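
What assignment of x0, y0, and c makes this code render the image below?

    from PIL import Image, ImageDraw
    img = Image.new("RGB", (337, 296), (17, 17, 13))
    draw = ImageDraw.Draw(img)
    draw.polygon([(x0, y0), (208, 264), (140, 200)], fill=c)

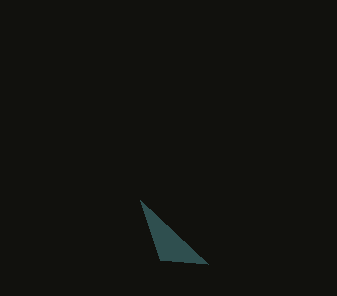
x0 = 160, y0 = 260, c = 'darkslategray'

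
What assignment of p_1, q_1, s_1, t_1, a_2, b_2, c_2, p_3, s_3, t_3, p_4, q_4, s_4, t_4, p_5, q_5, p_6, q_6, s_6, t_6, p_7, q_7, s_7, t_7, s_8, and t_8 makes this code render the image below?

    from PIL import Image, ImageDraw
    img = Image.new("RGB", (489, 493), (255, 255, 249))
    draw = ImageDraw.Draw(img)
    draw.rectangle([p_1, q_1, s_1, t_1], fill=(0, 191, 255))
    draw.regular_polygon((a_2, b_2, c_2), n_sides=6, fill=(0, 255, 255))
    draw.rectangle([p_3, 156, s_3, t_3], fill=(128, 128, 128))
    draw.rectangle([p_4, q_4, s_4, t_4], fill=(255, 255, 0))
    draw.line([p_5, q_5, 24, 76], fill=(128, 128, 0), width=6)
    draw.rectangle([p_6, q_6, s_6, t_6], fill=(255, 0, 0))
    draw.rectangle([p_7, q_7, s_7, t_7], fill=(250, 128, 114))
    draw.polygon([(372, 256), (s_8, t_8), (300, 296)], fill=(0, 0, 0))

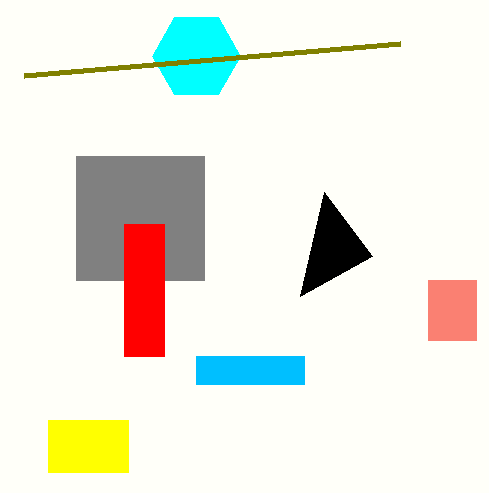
p_1 = 196; q_1 = 356; s_1 = 304; t_1 = 384; a_2 = 196; b_2 = 56; c_2 = 44; p_3 = 76; s_3 = 204; t_3 = 280; p_4 = 48; q_4 = 420; s_4 = 128; t_4 = 472; p_5 = 400; q_5 = 44; p_6 = 124; q_6 = 224; s_6 = 164; t_6 = 356; p_7 = 428; q_7 = 280; s_7 = 476; t_7 = 340; s_8 = 324; t_8 = 192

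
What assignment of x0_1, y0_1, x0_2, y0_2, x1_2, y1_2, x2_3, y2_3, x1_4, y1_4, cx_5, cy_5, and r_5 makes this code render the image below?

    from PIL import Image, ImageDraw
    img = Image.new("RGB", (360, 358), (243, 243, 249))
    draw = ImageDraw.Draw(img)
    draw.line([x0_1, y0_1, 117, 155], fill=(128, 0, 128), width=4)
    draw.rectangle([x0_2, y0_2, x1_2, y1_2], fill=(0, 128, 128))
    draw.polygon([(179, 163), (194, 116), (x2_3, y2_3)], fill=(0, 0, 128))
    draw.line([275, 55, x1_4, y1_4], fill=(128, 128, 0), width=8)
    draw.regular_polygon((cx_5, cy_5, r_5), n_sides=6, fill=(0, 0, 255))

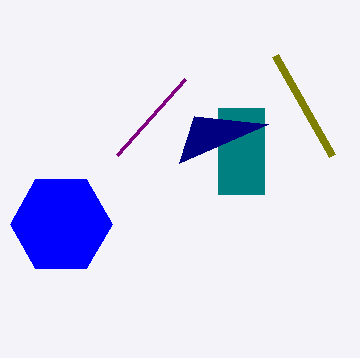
x0_1 = 185
y0_1 = 79
x0_2 = 218
y0_2 = 108
x1_2 = 264
y1_2 = 194
x2_3 = 268
y2_3 = 124
x1_4 = 332
y1_4 = 155
cx_5 = 61
cy_5 = 224
r_5 = 51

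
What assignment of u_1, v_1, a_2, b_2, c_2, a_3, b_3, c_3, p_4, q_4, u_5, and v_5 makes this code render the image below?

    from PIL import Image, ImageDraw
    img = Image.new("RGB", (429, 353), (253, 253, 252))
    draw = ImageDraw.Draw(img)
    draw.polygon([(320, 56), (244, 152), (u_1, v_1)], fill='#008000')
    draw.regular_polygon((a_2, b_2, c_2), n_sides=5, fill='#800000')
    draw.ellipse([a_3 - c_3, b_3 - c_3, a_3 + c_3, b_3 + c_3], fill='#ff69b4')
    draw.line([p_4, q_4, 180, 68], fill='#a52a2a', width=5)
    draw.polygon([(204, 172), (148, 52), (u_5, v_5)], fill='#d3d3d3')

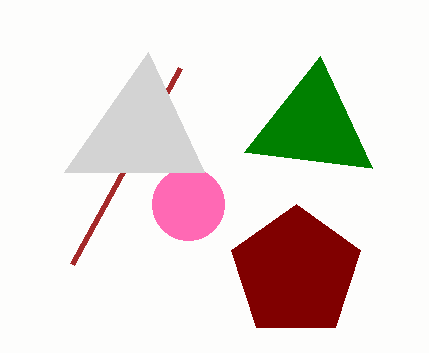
u_1 = 372, v_1 = 168, a_2 = 296, b_2 = 272, c_2 = 68, a_3 = 188, b_3 = 204, c_3 = 36, p_4 = 72, q_4 = 264, u_5 = 64, v_5 = 172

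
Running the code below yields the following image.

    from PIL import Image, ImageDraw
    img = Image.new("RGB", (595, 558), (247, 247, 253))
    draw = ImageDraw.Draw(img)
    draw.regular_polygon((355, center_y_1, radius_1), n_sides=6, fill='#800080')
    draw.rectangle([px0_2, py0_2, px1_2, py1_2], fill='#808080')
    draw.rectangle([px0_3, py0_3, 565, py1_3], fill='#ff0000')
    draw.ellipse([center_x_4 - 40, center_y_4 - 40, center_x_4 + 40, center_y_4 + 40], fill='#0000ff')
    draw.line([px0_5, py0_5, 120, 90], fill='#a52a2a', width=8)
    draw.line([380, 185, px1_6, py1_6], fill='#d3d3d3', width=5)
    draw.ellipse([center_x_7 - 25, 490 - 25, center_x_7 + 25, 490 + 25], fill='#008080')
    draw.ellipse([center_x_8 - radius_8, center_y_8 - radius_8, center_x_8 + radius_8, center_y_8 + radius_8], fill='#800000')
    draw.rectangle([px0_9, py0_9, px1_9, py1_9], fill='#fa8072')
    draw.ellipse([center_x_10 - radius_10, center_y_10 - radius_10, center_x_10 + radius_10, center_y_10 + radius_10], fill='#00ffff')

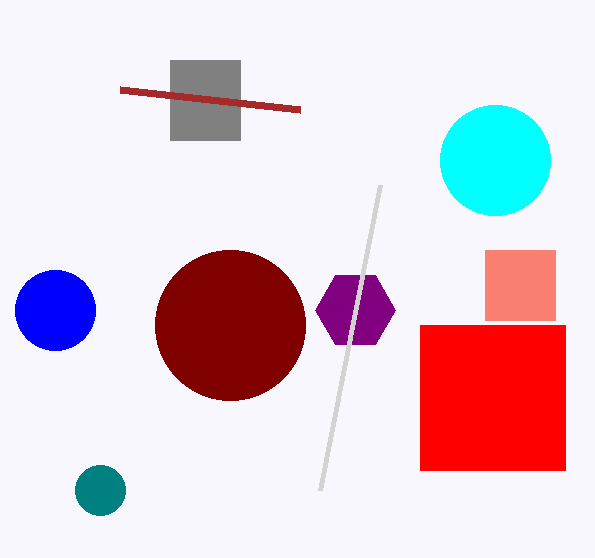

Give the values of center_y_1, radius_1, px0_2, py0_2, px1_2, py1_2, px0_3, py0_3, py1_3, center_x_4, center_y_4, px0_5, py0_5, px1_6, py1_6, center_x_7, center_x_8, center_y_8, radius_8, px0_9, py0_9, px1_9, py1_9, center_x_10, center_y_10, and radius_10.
center_y_1 = 310, radius_1 = 40, px0_2 = 170, py0_2 = 60, px1_2 = 240, py1_2 = 140, px0_3 = 420, py0_3 = 325, py1_3 = 470, center_x_4 = 55, center_y_4 = 310, px0_5 = 300, py0_5 = 110, px1_6 = 320, py1_6 = 490, center_x_7 = 100, center_x_8 = 230, center_y_8 = 325, radius_8 = 75, px0_9 = 485, py0_9 = 250, px1_9 = 555, py1_9 = 320, center_x_10 = 495, center_y_10 = 160, radius_10 = 55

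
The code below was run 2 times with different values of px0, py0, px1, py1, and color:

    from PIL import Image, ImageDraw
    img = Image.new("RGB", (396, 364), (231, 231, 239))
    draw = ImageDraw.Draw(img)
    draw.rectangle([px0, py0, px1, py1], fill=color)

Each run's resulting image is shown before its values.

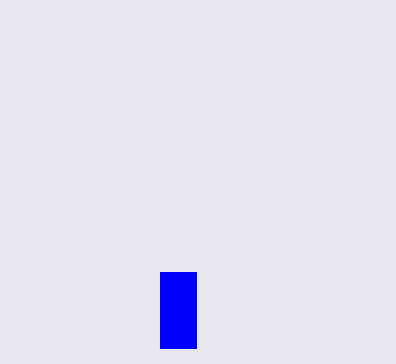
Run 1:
px0 = 160
py0 = 272
px1 = 196
py1 = 348
color = 'blue'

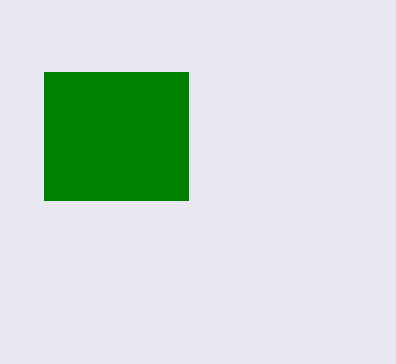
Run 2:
px0 = 44, py0 = 72, px1 = 188, py1 = 200, color = 'green'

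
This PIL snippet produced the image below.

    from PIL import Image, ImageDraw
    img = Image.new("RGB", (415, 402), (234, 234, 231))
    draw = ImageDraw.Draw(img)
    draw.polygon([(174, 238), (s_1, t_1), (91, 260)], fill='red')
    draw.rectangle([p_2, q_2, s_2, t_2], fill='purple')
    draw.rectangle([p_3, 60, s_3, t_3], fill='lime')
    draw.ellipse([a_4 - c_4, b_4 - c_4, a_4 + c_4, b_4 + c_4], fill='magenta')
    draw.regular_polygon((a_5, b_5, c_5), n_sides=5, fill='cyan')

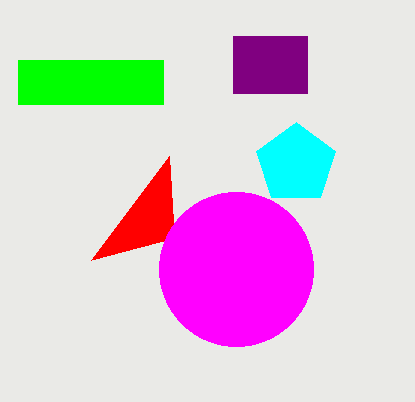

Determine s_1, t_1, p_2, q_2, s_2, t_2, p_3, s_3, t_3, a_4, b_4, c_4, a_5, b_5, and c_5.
s_1 = 169, t_1 = 156, p_2 = 233, q_2 = 36, s_2 = 307, t_2 = 93, p_3 = 18, s_3 = 163, t_3 = 104, a_4 = 236, b_4 = 269, c_4 = 77, a_5 = 296, b_5 = 164, c_5 = 42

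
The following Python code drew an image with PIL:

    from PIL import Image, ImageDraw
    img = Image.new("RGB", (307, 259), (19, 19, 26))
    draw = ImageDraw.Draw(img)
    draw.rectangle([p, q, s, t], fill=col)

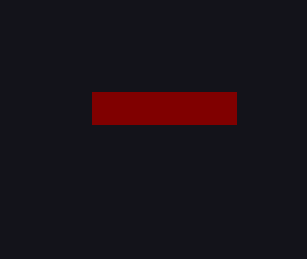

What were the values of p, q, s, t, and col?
p = 92
q = 92
s = 236
t = 124
col = 'maroon'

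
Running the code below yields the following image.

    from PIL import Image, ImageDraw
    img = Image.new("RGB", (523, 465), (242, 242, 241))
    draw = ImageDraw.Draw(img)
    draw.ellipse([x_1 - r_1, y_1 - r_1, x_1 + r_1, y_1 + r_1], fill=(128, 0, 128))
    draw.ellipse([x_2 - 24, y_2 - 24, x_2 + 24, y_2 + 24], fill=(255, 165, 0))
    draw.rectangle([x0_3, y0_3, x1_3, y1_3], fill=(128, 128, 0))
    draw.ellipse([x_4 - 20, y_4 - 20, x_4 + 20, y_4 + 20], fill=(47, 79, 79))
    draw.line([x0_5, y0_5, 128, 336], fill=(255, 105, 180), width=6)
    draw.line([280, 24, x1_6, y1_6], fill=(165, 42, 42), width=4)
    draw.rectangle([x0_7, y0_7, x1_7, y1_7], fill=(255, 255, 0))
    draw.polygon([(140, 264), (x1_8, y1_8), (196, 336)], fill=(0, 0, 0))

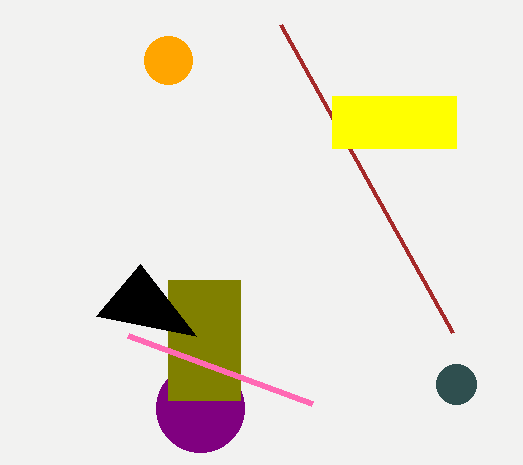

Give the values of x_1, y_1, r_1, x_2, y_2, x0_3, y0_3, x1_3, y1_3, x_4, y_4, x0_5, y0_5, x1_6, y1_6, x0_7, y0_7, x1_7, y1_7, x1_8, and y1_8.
x_1 = 200; y_1 = 408; r_1 = 44; x_2 = 168; y_2 = 60; x0_3 = 168; y0_3 = 280; x1_3 = 240; y1_3 = 400; x_4 = 456; y_4 = 384; x0_5 = 312; y0_5 = 404; x1_6 = 452; y1_6 = 332; x0_7 = 332; y0_7 = 96; x1_7 = 456; y1_7 = 148; x1_8 = 96; y1_8 = 316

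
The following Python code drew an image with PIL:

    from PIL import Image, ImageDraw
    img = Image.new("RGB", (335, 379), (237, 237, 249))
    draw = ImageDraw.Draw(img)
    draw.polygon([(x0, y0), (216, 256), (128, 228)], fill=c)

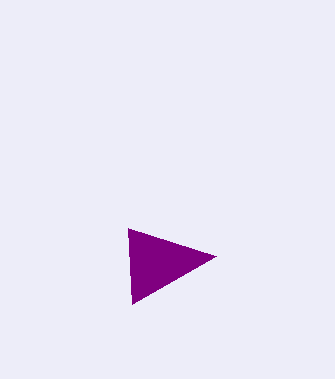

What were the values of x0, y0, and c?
x0 = 132; y0 = 304; c = 'purple'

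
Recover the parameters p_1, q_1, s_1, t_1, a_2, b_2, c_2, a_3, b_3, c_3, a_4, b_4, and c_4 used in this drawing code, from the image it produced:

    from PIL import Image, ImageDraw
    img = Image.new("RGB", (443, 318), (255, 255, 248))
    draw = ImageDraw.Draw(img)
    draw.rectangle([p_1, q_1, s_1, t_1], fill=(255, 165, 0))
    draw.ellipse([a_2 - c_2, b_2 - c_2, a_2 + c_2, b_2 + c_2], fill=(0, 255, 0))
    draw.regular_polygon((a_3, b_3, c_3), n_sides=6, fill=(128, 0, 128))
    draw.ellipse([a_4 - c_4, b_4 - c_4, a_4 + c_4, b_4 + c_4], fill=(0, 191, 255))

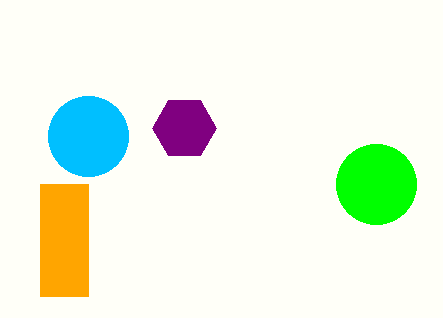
p_1 = 40, q_1 = 184, s_1 = 88, t_1 = 296, a_2 = 376, b_2 = 184, c_2 = 40, a_3 = 184, b_3 = 128, c_3 = 32, a_4 = 88, b_4 = 136, c_4 = 40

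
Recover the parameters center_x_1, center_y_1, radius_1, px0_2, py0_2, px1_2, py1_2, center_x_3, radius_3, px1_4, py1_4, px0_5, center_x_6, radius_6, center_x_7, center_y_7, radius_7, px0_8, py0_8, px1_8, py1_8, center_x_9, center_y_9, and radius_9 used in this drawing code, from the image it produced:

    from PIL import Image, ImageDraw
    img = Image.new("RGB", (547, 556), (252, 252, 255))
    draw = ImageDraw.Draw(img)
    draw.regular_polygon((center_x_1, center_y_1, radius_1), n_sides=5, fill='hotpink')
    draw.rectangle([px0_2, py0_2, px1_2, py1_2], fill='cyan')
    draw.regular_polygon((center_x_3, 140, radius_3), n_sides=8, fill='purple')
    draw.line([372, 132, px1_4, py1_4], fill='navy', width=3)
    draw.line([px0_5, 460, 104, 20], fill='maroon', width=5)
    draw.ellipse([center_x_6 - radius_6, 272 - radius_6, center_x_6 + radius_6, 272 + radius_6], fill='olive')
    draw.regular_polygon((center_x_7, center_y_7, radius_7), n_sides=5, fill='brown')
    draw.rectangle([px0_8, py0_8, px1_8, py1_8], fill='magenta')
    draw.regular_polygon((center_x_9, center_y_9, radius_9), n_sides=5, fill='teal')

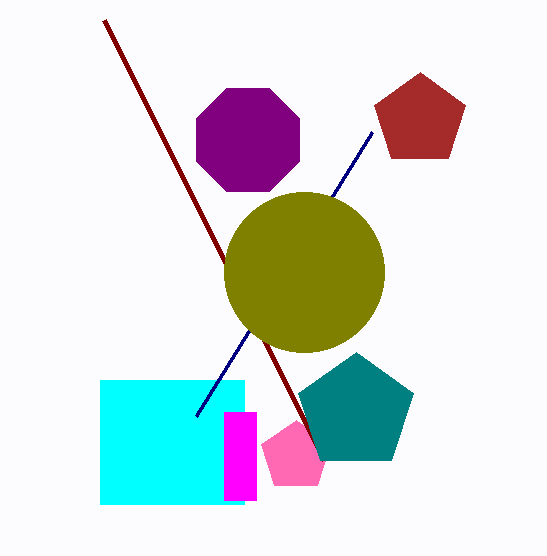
center_x_1 = 296; center_y_1 = 456; radius_1 = 36; px0_2 = 100; py0_2 = 380; px1_2 = 244; py1_2 = 504; center_x_3 = 248; radius_3 = 56; px1_4 = 196; py1_4 = 416; px0_5 = 324; center_x_6 = 304; radius_6 = 80; center_x_7 = 420; center_y_7 = 120; radius_7 = 48; px0_8 = 224; py0_8 = 412; px1_8 = 256; py1_8 = 500; center_x_9 = 356; center_y_9 = 412; radius_9 = 60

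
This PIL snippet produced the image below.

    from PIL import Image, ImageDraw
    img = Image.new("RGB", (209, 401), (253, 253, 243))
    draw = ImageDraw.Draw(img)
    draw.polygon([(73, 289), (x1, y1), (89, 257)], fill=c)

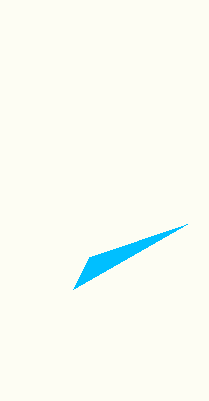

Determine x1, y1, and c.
x1 = 187; y1 = 224; c = 'deepskyblue'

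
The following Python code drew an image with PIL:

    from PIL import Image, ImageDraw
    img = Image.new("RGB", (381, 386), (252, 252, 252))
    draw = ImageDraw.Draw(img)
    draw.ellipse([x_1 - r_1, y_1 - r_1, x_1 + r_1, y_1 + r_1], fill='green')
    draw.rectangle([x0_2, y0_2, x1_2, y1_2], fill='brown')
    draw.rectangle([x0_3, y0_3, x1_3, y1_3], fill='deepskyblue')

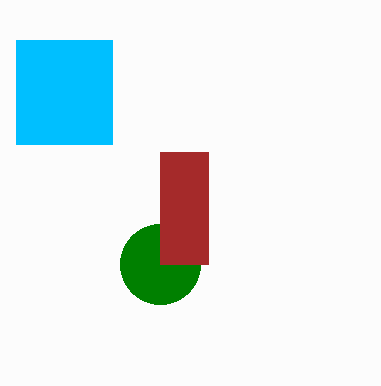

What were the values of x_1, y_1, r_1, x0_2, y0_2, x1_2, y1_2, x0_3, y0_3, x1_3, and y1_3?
x_1 = 160, y_1 = 264, r_1 = 40, x0_2 = 160, y0_2 = 152, x1_2 = 208, y1_2 = 264, x0_3 = 16, y0_3 = 40, x1_3 = 112, y1_3 = 144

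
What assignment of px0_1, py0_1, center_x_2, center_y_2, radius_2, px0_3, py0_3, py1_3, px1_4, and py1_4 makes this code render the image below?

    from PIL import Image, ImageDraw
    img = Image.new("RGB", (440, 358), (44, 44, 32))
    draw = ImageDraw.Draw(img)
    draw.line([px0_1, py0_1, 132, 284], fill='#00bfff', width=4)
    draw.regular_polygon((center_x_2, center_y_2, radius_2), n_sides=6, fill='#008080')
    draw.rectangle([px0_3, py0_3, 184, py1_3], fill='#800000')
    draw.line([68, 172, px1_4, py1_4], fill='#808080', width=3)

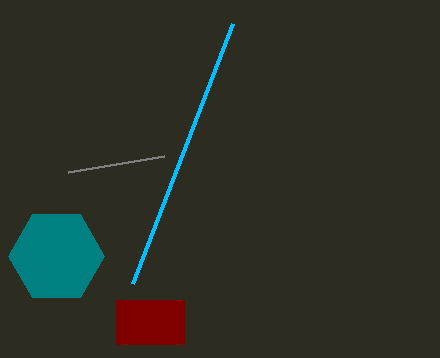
px0_1 = 232; py0_1 = 24; center_x_2 = 56; center_y_2 = 256; radius_2 = 48; px0_3 = 116; py0_3 = 300; py1_3 = 344; px1_4 = 164; py1_4 = 156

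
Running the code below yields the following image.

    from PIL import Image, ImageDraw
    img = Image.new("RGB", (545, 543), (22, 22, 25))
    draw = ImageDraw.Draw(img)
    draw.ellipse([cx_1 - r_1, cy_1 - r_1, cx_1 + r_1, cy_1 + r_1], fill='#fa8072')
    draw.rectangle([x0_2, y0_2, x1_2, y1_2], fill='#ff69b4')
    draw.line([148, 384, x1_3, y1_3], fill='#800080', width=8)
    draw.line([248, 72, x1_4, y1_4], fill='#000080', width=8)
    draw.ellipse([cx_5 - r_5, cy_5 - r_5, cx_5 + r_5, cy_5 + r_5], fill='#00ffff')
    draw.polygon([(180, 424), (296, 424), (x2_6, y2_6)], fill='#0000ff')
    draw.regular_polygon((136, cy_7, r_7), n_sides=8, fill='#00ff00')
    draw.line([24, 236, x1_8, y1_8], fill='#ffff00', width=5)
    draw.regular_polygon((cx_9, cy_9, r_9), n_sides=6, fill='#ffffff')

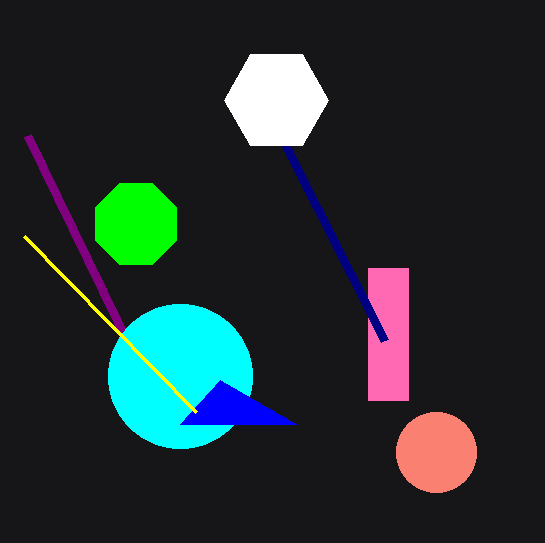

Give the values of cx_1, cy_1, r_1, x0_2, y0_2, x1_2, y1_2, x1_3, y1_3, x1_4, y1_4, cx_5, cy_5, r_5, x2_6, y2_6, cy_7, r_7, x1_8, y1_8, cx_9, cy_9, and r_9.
cx_1 = 436; cy_1 = 452; r_1 = 40; x0_2 = 368; y0_2 = 268; x1_2 = 408; y1_2 = 400; x1_3 = 28; y1_3 = 136; x1_4 = 384; y1_4 = 340; cx_5 = 180; cy_5 = 376; r_5 = 72; x2_6 = 220; y2_6 = 380; cy_7 = 224; r_7 = 44; x1_8 = 196; y1_8 = 412; cx_9 = 276; cy_9 = 100; r_9 = 52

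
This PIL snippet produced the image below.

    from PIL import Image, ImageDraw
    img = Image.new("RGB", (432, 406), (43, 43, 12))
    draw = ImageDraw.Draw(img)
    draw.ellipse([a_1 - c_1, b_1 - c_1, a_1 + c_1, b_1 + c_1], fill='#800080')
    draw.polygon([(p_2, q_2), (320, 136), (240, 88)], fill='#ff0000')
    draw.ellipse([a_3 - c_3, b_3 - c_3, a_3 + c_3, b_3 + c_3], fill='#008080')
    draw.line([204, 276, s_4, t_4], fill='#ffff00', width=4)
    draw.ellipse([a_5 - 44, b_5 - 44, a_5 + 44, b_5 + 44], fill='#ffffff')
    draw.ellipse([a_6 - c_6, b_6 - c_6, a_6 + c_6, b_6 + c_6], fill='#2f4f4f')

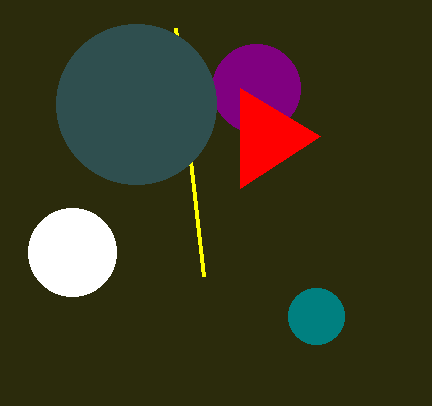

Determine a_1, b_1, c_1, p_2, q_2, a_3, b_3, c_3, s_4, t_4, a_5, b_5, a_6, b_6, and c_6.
a_1 = 256, b_1 = 88, c_1 = 44, p_2 = 240, q_2 = 188, a_3 = 316, b_3 = 316, c_3 = 28, s_4 = 176, t_4 = 28, a_5 = 72, b_5 = 252, a_6 = 136, b_6 = 104, c_6 = 80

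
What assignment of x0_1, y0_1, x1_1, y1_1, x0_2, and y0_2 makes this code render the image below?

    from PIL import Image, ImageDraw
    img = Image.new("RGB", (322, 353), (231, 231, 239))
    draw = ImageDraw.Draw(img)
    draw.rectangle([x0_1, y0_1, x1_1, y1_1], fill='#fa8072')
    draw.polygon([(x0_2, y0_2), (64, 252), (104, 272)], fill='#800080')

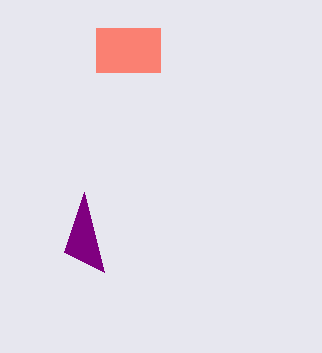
x0_1 = 96; y0_1 = 28; x1_1 = 160; y1_1 = 72; x0_2 = 84; y0_2 = 192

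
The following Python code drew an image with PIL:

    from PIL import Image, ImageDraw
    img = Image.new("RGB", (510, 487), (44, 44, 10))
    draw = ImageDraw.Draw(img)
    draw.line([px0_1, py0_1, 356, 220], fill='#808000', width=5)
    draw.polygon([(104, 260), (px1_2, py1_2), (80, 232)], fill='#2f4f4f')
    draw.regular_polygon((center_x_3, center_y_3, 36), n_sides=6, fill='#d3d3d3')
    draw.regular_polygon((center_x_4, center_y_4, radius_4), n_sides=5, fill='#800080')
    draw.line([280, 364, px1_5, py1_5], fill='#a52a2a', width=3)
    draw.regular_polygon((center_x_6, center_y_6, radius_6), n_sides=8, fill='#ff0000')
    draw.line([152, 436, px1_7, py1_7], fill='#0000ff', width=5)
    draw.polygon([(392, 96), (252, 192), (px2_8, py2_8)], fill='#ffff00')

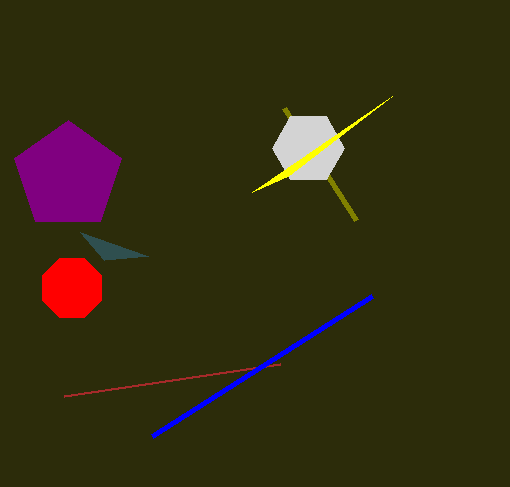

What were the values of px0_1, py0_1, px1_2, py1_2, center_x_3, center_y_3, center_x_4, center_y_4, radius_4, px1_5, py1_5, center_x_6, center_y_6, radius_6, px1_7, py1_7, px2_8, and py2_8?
px0_1 = 284
py0_1 = 108
px1_2 = 148
py1_2 = 256
center_x_3 = 308
center_y_3 = 148
center_x_4 = 68
center_y_4 = 176
radius_4 = 56
px1_5 = 64
py1_5 = 396
center_x_6 = 72
center_y_6 = 288
radius_6 = 32
px1_7 = 372
py1_7 = 296
px2_8 = 288
py2_8 = 176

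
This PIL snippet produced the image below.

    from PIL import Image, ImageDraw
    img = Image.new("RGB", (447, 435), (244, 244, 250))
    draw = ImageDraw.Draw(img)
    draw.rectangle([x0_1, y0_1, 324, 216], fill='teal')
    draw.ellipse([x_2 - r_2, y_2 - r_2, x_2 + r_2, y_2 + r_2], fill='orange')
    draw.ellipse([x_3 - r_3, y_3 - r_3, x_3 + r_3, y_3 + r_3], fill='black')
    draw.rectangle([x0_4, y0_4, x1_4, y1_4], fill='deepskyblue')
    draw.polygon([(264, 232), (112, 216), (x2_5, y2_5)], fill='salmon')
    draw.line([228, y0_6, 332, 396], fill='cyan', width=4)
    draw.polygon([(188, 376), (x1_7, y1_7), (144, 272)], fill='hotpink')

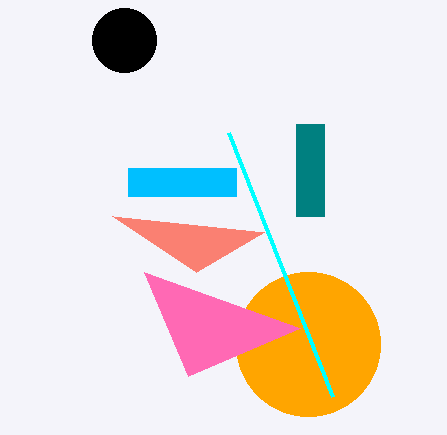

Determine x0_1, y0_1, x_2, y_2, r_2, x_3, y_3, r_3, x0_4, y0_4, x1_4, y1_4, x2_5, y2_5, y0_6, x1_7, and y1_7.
x0_1 = 296; y0_1 = 124; x_2 = 308; y_2 = 344; r_2 = 72; x_3 = 124; y_3 = 40; r_3 = 32; x0_4 = 128; y0_4 = 168; x1_4 = 236; y1_4 = 196; x2_5 = 196; y2_5 = 272; y0_6 = 132; x1_7 = 300; y1_7 = 328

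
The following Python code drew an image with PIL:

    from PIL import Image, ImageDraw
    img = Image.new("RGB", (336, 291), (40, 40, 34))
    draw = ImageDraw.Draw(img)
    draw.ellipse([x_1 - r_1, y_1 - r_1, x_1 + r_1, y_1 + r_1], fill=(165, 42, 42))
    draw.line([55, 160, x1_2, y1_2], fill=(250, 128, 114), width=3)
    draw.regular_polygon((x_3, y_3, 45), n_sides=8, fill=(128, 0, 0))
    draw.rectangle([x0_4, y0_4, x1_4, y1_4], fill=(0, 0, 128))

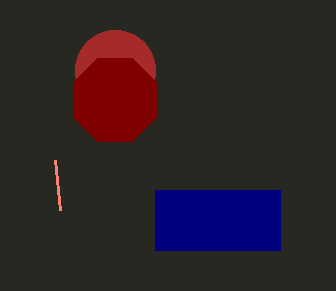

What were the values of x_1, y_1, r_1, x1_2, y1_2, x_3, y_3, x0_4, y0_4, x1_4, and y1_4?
x_1 = 115, y_1 = 70, r_1 = 40, x1_2 = 60, y1_2 = 210, x_3 = 115, y_3 = 100, x0_4 = 155, y0_4 = 190, x1_4 = 280, y1_4 = 250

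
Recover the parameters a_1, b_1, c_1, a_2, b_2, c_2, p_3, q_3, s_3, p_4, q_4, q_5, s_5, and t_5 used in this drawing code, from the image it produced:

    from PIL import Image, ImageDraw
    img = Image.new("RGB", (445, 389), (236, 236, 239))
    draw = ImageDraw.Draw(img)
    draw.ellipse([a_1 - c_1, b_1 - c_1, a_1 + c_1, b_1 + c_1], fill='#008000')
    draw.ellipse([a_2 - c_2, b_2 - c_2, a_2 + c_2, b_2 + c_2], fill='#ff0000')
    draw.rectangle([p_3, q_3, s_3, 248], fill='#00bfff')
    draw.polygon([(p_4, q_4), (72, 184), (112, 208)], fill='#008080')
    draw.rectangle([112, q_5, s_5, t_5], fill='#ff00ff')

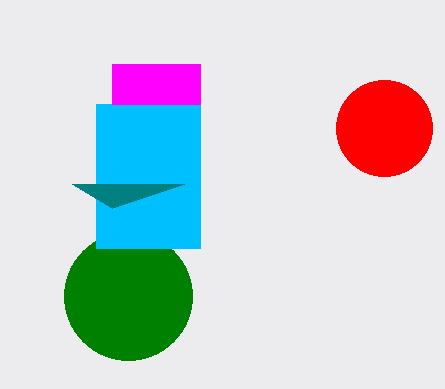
a_1 = 128; b_1 = 296; c_1 = 64; a_2 = 384; b_2 = 128; c_2 = 48; p_3 = 96; q_3 = 104; s_3 = 200; p_4 = 184; q_4 = 184; q_5 = 64; s_5 = 200; t_5 = 104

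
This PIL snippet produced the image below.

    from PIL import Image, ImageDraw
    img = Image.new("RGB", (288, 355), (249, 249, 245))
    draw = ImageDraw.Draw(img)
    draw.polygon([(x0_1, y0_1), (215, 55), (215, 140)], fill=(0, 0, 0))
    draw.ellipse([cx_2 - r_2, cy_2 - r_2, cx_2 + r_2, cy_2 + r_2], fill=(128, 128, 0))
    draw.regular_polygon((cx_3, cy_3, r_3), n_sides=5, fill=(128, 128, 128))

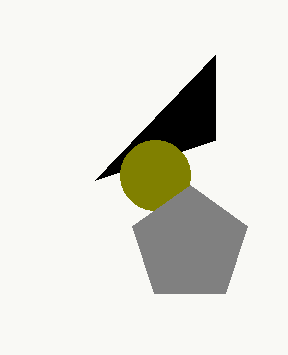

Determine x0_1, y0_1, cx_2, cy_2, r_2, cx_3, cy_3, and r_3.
x0_1 = 95; y0_1 = 180; cx_2 = 155; cy_2 = 175; r_2 = 35; cx_3 = 190; cy_3 = 245; r_3 = 60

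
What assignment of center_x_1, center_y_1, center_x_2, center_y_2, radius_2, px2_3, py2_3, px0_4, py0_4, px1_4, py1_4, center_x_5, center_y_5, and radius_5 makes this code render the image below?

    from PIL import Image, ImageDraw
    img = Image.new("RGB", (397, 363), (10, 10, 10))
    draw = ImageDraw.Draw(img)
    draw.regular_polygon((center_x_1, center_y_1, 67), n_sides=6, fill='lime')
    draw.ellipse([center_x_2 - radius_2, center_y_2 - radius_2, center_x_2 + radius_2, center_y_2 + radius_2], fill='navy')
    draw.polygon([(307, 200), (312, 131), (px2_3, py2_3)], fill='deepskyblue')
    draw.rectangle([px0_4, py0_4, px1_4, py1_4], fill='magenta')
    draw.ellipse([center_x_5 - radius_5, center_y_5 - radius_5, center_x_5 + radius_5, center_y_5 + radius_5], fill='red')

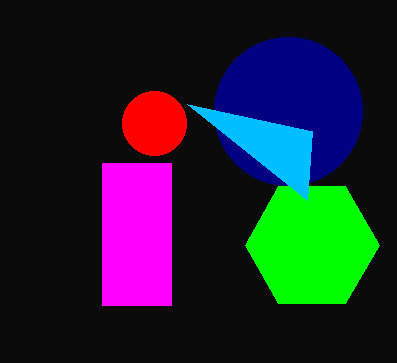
center_x_1 = 312; center_y_1 = 245; center_x_2 = 288; center_y_2 = 111; radius_2 = 74; px2_3 = 187; py2_3 = 104; px0_4 = 102; py0_4 = 163; px1_4 = 171; py1_4 = 305; center_x_5 = 154; center_y_5 = 123; radius_5 = 32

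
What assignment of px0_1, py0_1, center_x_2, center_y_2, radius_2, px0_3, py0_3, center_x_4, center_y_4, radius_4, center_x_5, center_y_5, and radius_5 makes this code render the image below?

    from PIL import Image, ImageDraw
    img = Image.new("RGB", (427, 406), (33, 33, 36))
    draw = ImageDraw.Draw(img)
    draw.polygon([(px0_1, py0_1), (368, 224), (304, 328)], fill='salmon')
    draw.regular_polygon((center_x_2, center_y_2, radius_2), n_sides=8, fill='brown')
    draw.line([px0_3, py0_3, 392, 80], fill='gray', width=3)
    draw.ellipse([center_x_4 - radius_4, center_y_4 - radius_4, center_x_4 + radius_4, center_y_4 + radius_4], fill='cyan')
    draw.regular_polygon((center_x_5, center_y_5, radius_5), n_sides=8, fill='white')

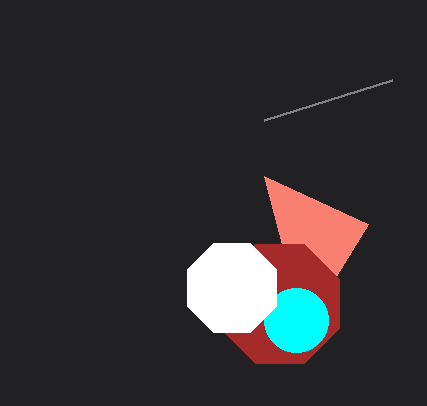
px0_1 = 264
py0_1 = 176
center_x_2 = 280
center_y_2 = 304
radius_2 = 64
px0_3 = 264
py0_3 = 120
center_x_4 = 296
center_y_4 = 320
radius_4 = 32
center_x_5 = 232
center_y_5 = 288
radius_5 = 48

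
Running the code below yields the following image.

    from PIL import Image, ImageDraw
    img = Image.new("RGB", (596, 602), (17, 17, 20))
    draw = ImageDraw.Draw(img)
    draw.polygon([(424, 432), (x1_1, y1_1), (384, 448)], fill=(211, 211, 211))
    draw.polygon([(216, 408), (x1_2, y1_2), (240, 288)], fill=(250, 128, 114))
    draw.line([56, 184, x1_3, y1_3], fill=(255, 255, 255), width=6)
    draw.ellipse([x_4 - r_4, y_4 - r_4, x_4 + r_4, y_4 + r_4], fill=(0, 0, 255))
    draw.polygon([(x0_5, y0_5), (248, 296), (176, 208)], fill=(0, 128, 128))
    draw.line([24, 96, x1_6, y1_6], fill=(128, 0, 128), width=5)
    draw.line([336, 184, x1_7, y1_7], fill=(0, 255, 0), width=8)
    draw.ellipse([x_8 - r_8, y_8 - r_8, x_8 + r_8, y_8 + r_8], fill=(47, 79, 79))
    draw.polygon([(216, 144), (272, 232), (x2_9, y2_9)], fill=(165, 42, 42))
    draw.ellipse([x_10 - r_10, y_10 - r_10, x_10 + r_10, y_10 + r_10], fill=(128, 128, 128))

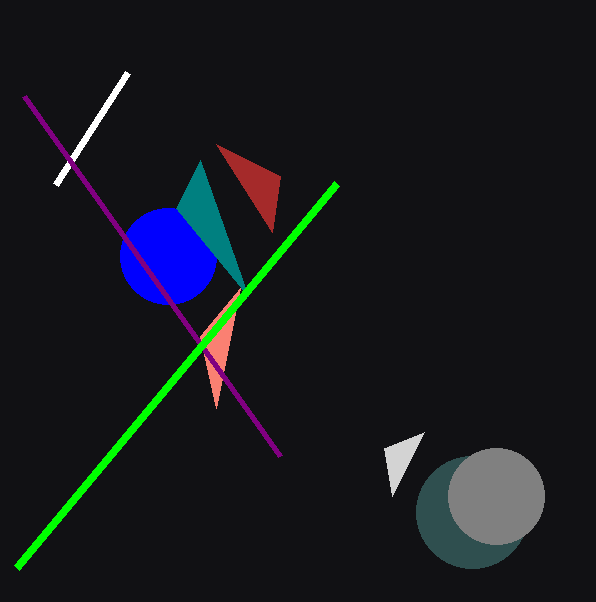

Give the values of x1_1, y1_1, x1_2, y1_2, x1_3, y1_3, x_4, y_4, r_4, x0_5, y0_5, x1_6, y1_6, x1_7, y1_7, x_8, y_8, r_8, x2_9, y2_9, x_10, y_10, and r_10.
x1_1 = 392
y1_1 = 496
x1_2 = 200
y1_2 = 336
x1_3 = 128
y1_3 = 72
x_4 = 168
y_4 = 256
r_4 = 48
x0_5 = 200
y0_5 = 160
x1_6 = 280
y1_6 = 456
x1_7 = 16
y1_7 = 568
x_8 = 472
y_8 = 512
r_8 = 56
x2_9 = 280
y2_9 = 176
x_10 = 496
y_10 = 496
r_10 = 48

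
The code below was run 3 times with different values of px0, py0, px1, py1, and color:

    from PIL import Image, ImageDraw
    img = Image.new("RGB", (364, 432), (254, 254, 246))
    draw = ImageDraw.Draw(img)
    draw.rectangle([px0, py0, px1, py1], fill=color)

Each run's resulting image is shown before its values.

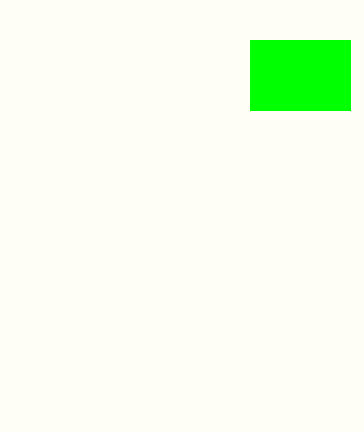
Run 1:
px0 = 250
py0 = 40
px1 = 350
py1 = 110
color = 'lime'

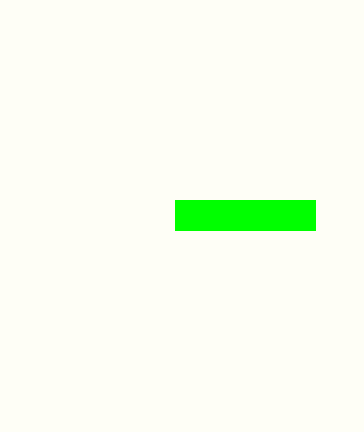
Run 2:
px0 = 175
py0 = 200
px1 = 315
py1 = 230
color = 'lime'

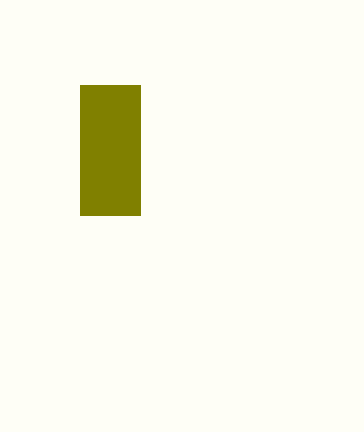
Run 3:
px0 = 80, py0 = 85, px1 = 140, py1 = 215, color = 'olive'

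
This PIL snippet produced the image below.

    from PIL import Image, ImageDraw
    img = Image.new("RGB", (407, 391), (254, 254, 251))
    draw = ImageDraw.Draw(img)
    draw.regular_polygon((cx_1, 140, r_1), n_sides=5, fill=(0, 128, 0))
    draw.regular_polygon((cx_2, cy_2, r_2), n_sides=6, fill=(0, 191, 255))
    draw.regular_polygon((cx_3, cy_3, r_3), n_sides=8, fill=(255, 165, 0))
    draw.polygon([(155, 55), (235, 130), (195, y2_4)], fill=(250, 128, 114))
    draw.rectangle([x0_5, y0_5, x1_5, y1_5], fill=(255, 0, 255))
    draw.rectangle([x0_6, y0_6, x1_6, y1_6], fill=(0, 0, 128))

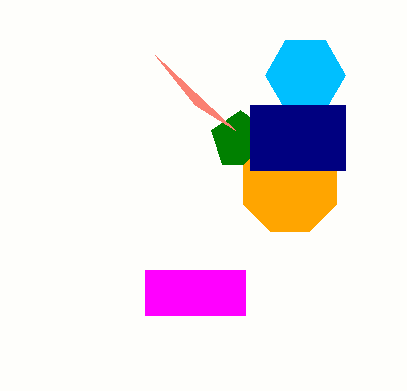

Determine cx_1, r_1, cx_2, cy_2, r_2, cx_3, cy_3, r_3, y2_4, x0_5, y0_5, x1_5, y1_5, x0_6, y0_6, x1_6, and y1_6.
cx_1 = 240; r_1 = 30; cx_2 = 305; cy_2 = 75; r_2 = 40; cx_3 = 290; cy_3 = 185; r_3 = 50; y2_4 = 105; x0_5 = 145; y0_5 = 270; x1_5 = 245; y1_5 = 315; x0_6 = 250; y0_6 = 105; x1_6 = 345; y1_6 = 170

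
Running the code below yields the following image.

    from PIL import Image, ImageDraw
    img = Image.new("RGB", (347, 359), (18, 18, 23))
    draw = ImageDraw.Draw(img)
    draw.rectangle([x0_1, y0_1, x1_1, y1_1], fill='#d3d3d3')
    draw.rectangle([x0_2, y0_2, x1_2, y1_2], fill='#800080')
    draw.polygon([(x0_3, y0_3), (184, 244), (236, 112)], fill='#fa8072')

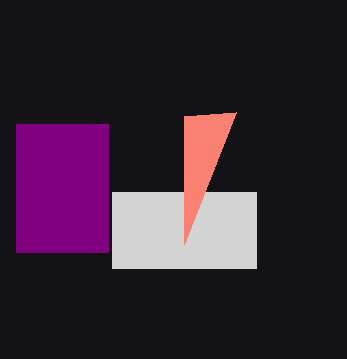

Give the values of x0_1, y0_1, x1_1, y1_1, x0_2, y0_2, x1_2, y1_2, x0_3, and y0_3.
x0_1 = 112; y0_1 = 192; x1_1 = 256; y1_1 = 268; x0_2 = 16; y0_2 = 124; x1_2 = 108; y1_2 = 252; x0_3 = 184; y0_3 = 116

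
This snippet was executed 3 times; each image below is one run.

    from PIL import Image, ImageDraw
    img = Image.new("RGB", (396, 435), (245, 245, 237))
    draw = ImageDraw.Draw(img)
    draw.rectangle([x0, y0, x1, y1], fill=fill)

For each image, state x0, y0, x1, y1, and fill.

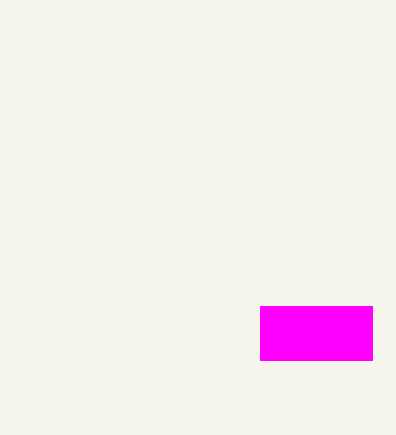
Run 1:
x0 = 260
y0 = 306
x1 = 372
y1 = 360
fill = 'magenta'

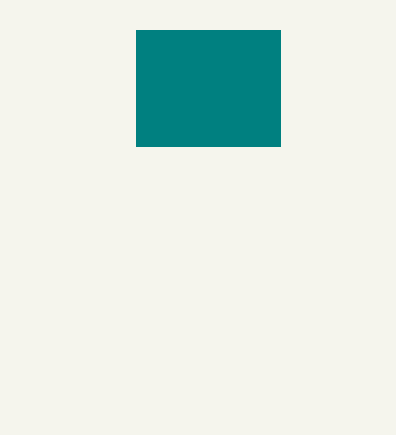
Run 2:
x0 = 136, y0 = 30, x1 = 280, y1 = 146, fill = 'teal'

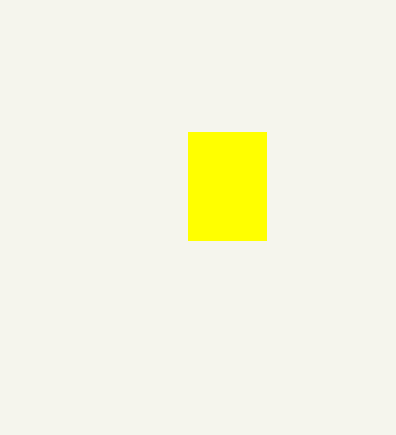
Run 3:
x0 = 188, y0 = 132, x1 = 266, y1 = 240, fill = 'yellow'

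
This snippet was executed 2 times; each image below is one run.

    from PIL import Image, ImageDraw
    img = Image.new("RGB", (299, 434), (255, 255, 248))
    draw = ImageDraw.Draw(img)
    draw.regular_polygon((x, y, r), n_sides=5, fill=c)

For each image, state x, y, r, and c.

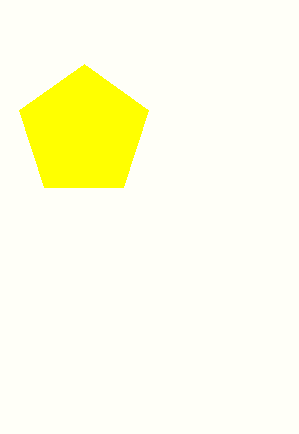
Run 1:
x = 84
y = 132
r = 68
c = 'yellow'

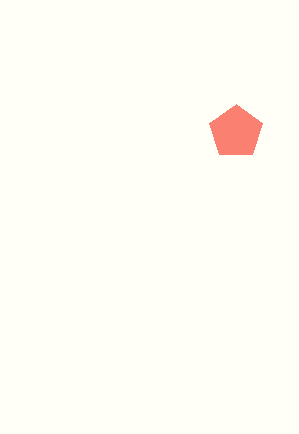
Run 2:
x = 236
y = 132
r = 28
c = 'salmon'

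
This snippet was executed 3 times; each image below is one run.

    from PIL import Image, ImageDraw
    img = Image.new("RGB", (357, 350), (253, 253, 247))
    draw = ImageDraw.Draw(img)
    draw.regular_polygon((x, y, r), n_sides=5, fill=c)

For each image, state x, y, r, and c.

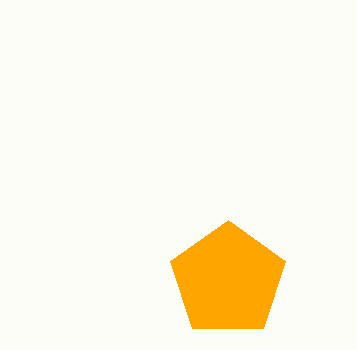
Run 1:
x = 228, y = 280, r = 60, c = 'orange'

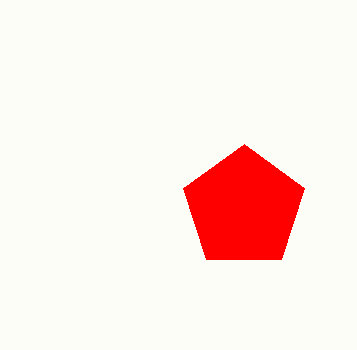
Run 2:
x = 244; y = 208; r = 64; c = 'red'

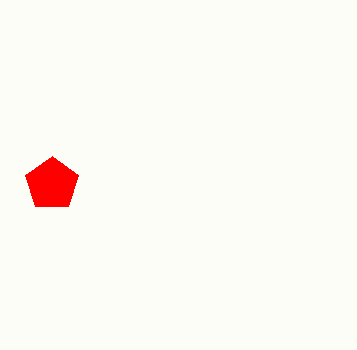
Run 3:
x = 52; y = 184; r = 28; c = 'red'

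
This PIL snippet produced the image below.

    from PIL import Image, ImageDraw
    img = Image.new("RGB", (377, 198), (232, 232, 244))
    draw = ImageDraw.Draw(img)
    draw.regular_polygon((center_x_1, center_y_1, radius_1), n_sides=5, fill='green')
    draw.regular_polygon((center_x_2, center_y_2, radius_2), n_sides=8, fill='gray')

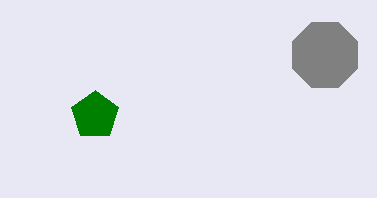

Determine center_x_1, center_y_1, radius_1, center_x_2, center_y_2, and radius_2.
center_x_1 = 95, center_y_1 = 115, radius_1 = 25, center_x_2 = 325, center_y_2 = 55, radius_2 = 35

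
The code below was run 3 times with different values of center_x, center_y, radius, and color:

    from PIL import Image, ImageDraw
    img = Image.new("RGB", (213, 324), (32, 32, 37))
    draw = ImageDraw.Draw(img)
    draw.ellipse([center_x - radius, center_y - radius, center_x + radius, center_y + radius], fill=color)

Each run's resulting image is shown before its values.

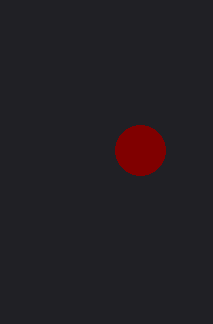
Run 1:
center_x = 140; center_y = 150; radius = 25; color = 'maroon'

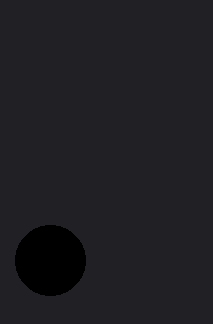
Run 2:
center_x = 50, center_y = 260, radius = 35, color = 'black'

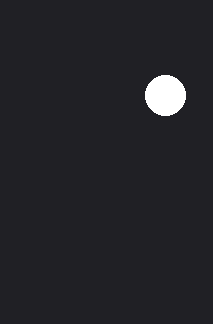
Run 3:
center_x = 165; center_y = 95; radius = 20; color = 'white'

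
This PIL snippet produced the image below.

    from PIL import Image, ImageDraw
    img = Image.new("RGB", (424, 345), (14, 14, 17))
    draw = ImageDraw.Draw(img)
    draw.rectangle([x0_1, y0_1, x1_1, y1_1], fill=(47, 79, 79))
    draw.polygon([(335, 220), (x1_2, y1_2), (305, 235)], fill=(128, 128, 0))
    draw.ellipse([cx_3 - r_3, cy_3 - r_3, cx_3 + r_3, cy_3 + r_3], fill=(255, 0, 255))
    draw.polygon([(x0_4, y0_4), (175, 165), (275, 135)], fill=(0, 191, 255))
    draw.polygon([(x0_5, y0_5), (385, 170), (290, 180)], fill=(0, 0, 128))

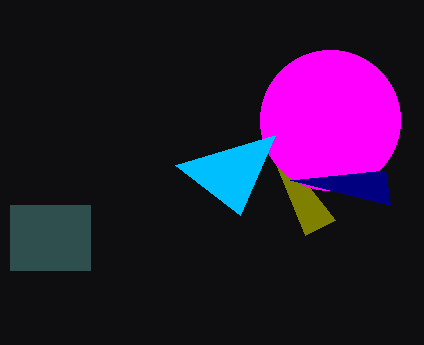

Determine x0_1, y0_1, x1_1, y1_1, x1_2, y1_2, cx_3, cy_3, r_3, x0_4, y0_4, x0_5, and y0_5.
x0_1 = 10
y0_1 = 205
x1_1 = 90
y1_1 = 270
x1_2 = 260
y1_2 = 125
cx_3 = 330
cy_3 = 120
r_3 = 70
x0_4 = 240
y0_4 = 215
x0_5 = 390
y0_5 = 205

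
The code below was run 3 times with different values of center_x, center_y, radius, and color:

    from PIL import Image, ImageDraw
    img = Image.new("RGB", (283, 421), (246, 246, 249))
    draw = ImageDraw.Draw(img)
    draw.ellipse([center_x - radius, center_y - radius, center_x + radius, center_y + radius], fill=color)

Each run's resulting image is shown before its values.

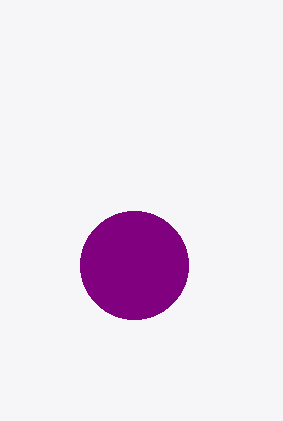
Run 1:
center_x = 134; center_y = 265; radius = 54; color = 'purple'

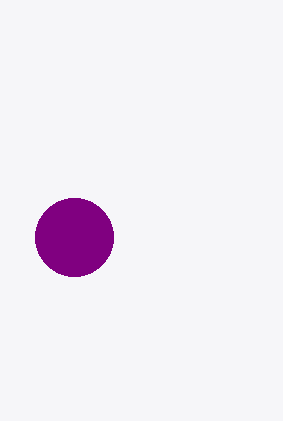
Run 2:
center_x = 74; center_y = 237; radius = 39; color = 'purple'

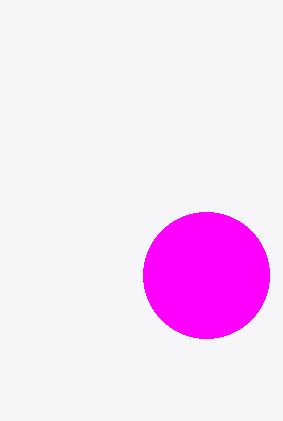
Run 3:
center_x = 206; center_y = 275; radius = 63; color = 'magenta'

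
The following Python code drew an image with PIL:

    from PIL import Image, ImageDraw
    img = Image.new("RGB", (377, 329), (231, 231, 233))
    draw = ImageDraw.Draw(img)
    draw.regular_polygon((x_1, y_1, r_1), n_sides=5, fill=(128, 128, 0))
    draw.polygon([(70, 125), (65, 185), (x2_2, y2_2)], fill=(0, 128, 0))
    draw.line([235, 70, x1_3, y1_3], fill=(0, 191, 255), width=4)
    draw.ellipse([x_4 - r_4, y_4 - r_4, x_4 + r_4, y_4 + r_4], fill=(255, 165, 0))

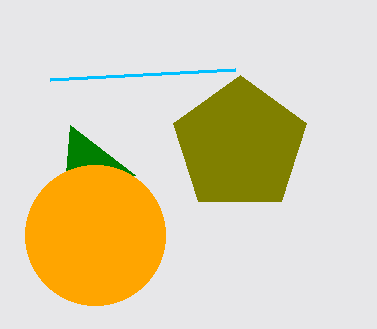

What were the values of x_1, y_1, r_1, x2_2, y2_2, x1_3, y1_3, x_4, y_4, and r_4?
x_1 = 240; y_1 = 145; r_1 = 70; x2_2 = 135; y2_2 = 175; x1_3 = 50; y1_3 = 80; x_4 = 95; y_4 = 235; r_4 = 70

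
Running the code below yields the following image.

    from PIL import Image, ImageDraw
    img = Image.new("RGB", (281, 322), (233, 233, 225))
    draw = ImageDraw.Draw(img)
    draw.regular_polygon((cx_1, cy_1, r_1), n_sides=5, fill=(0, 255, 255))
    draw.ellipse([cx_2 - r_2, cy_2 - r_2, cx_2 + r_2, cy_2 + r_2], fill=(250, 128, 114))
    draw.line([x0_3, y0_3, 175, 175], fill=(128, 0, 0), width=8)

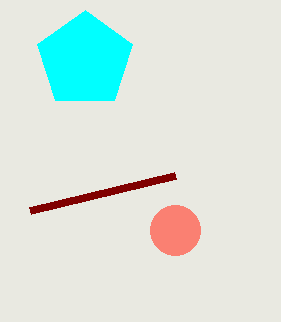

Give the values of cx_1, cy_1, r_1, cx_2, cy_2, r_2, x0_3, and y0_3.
cx_1 = 85
cy_1 = 60
r_1 = 50
cx_2 = 175
cy_2 = 230
r_2 = 25
x0_3 = 30
y0_3 = 210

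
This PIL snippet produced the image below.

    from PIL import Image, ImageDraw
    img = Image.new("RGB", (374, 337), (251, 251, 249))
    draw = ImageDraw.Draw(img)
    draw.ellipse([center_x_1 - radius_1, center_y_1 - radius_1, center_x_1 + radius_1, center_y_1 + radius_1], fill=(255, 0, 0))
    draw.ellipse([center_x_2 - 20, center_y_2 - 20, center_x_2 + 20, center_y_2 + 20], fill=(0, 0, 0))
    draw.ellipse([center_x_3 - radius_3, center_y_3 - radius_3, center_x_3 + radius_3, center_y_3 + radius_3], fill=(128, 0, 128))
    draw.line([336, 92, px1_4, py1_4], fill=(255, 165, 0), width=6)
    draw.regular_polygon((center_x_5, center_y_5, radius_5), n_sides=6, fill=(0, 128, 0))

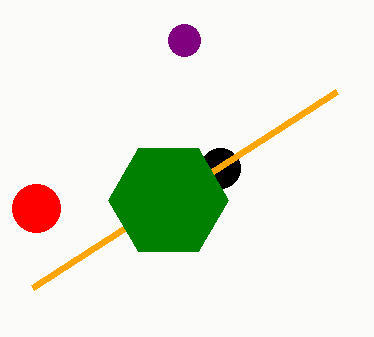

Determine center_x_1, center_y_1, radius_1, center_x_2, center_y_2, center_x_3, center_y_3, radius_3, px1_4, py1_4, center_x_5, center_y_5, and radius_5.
center_x_1 = 36
center_y_1 = 208
radius_1 = 24
center_x_2 = 220
center_y_2 = 168
center_x_3 = 184
center_y_3 = 40
radius_3 = 16
px1_4 = 32
py1_4 = 288
center_x_5 = 168
center_y_5 = 200
radius_5 = 60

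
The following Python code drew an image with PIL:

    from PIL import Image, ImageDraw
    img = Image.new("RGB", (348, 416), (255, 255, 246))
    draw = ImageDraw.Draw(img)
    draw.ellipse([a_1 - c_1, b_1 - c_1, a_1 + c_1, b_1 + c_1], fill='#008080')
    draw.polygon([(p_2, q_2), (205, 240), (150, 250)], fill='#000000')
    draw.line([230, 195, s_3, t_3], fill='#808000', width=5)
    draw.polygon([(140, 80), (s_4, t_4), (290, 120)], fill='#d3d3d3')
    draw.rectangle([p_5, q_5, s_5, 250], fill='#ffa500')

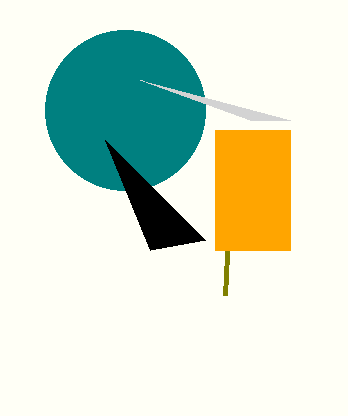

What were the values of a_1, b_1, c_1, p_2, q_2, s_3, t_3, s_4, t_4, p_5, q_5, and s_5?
a_1 = 125
b_1 = 110
c_1 = 80
p_2 = 105
q_2 = 140
s_3 = 225
t_3 = 295
s_4 = 250
t_4 = 120
p_5 = 215
q_5 = 130
s_5 = 290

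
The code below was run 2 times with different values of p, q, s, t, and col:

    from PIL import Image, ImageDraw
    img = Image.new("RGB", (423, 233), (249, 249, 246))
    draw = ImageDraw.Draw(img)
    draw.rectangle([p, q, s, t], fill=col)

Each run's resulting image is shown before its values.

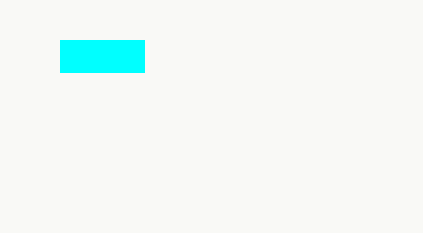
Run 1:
p = 60, q = 40, s = 144, t = 72, col = 'cyan'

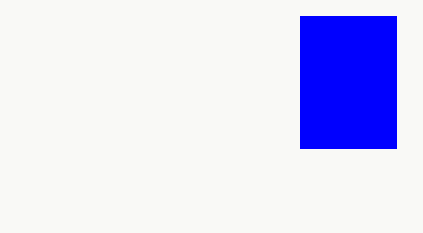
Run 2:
p = 300
q = 16
s = 396
t = 148
col = 'blue'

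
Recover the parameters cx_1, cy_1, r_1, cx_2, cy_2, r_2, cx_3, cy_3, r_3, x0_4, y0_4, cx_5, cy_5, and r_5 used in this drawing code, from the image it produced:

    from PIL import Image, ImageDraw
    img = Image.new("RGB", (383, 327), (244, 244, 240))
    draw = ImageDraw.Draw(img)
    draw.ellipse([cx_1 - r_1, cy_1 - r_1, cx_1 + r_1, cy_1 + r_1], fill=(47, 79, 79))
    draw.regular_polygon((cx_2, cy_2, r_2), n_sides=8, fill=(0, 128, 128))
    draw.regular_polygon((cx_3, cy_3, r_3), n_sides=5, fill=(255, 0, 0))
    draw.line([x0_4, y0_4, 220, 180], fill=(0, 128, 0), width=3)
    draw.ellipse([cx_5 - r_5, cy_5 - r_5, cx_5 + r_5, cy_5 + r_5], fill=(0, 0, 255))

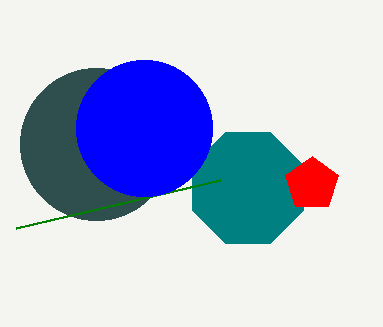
cx_1 = 96; cy_1 = 144; r_1 = 76; cx_2 = 248; cy_2 = 188; r_2 = 60; cx_3 = 312; cy_3 = 184; r_3 = 28; x0_4 = 16; y0_4 = 228; cx_5 = 144; cy_5 = 128; r_5 = 68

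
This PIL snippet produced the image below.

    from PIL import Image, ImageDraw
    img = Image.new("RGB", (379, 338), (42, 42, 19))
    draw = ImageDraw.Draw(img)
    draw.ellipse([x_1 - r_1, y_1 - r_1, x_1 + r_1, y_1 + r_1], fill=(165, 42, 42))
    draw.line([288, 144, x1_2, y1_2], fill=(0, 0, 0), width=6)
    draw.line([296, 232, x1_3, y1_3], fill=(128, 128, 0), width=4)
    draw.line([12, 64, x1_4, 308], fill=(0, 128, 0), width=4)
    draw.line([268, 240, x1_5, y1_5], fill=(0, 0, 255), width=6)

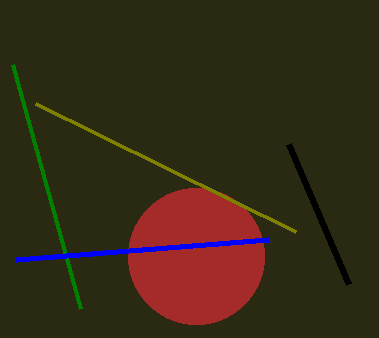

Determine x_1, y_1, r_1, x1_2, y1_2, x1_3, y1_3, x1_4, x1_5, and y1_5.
x_1 = 196
y_1 = 256
r_1 = 68
x1_2 = 348
y1_2 = 284
x1_3 = 36
y1_3 = 104
x1_4 = 80
x1_5 = 16
y1_5 = 260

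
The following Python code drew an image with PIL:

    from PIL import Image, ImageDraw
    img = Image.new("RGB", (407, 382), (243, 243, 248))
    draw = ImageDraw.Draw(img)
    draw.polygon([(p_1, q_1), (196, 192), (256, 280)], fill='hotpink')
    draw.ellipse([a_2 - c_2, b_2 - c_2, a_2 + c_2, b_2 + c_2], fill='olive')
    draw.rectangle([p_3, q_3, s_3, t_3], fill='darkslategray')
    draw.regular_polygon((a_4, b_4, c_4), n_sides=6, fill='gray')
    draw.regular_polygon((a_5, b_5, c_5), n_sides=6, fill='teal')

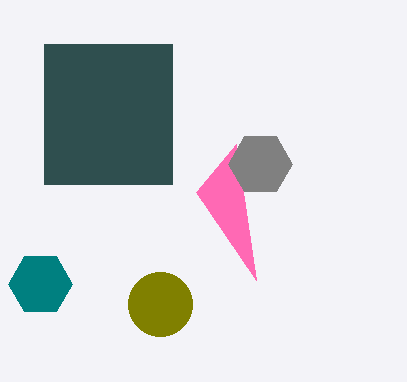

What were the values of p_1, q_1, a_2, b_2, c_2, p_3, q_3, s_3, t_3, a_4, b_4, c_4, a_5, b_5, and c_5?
p_1 = 236, q_1 = 144, a_2 = 160, b_2 = 304, c_2 = 32, p_3 = 44, q_3 = 44, s_3 = 172, t_3 = 184, a_4 = 260, b_4 = 164, c_4 = 32, a_5 = 40, b_5 = 284, c_5 = 32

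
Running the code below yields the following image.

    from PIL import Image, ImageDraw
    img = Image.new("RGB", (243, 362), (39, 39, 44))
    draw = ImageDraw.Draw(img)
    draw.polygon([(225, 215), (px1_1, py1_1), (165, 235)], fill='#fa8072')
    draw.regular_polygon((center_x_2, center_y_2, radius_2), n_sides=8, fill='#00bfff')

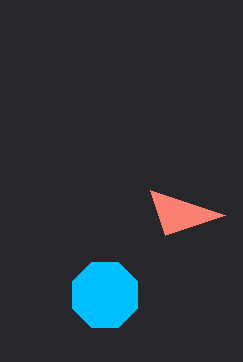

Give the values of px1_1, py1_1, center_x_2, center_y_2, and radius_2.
px1_1 = 150, py1_1 = 190, center_x_2 = 105, center_y_2 = 295, radius_2 = 35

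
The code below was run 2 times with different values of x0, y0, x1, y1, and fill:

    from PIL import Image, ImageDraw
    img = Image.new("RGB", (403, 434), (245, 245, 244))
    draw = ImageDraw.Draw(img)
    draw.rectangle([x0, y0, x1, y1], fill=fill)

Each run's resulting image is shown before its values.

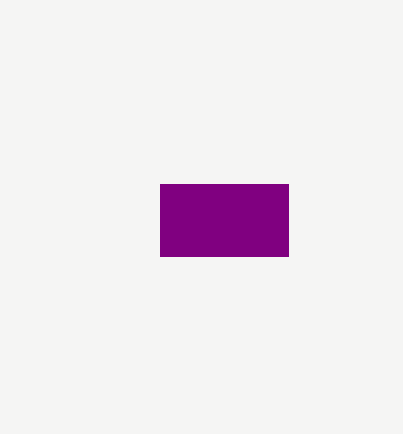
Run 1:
x0 = 160; y0 = 184; x1 = 288; y1 = 256; fill = 'purple'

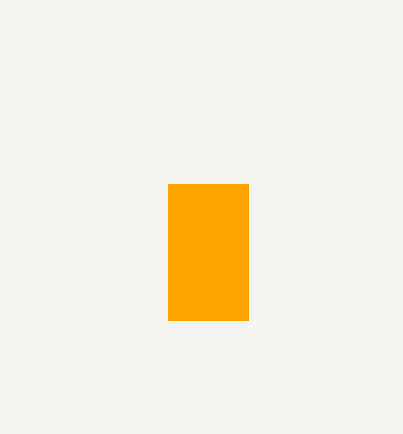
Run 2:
x0 = 168; y0 = 184; x1 = 248; y1 = 320; fill = 'orange'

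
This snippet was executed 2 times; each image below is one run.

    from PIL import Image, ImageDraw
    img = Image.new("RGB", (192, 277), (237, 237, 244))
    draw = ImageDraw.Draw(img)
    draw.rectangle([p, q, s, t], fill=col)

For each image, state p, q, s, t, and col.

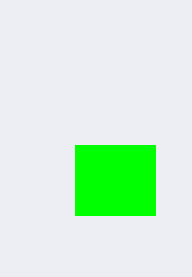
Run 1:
p = 75; q = 145; s = 155; t = 215; col = 'lime'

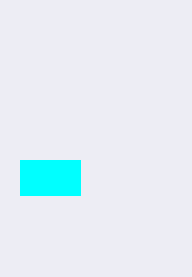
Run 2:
p = 20, q = 160, s = 80, t = 195, col = 'cyan'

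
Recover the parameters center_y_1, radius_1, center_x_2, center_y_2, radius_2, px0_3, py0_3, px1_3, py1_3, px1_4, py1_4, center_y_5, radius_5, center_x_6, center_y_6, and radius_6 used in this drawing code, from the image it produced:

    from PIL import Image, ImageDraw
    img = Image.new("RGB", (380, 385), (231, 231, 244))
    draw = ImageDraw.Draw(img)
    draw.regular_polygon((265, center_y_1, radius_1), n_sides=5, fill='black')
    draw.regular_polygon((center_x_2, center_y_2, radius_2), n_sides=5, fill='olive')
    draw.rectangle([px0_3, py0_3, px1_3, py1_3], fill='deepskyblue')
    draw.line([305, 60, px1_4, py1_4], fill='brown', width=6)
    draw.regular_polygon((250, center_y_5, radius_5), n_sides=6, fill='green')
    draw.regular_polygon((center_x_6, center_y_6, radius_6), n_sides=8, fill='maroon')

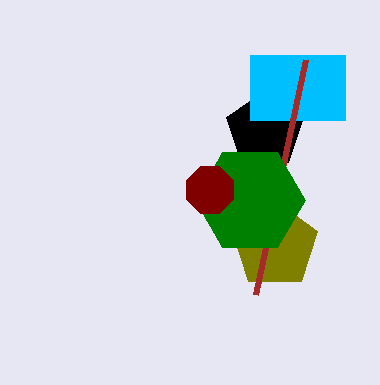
center_y_1 = 130, radius_1 = 40, center_x_2 = 275, center_y_2 = 245, radius_2 = 45, px0_3 = 250, py0_3 = 55, px1_3 = 345, py1_3 = 120, px1_4 = 255, py1_4 = 295, center_y_5 = 200, radius_5 = 55, center_x_6 = 210, center_y_6 = 190, radius_6 = 25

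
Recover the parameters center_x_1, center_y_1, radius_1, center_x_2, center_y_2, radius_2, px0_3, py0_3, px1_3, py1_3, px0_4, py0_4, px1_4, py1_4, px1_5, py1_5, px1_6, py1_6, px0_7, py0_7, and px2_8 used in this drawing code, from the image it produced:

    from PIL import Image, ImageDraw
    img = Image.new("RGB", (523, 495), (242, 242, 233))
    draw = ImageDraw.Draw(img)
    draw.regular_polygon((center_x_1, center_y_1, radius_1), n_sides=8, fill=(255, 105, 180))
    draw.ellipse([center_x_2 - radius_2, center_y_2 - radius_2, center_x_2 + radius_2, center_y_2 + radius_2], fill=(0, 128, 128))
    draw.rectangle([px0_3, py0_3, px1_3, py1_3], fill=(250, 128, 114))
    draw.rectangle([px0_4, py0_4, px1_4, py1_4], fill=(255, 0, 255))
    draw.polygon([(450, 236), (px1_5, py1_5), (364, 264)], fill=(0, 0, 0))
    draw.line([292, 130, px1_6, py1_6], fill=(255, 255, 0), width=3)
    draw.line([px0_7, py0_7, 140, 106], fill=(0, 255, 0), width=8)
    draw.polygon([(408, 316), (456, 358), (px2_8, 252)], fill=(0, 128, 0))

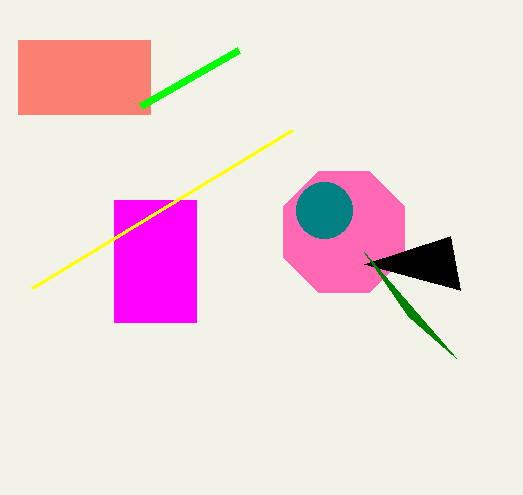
center_x_1 = 344; center_y_1 = 232; radius_1 = 66; center_x_2 = 324; center_y_2 = 210; radius_2 = 28; px0_3 = 18; py0_3 = 40; px1_3 = 150; py1_3 = 114; px0_4 = 114; py0_4 = 200; px1_4 = 196; py1_4 = 322; px1_5 = 460; py1_5 = 290; px1_6 = 32; py1_6 = 288; px0_7 = 238; py0_7 = 50; px2_8 = 364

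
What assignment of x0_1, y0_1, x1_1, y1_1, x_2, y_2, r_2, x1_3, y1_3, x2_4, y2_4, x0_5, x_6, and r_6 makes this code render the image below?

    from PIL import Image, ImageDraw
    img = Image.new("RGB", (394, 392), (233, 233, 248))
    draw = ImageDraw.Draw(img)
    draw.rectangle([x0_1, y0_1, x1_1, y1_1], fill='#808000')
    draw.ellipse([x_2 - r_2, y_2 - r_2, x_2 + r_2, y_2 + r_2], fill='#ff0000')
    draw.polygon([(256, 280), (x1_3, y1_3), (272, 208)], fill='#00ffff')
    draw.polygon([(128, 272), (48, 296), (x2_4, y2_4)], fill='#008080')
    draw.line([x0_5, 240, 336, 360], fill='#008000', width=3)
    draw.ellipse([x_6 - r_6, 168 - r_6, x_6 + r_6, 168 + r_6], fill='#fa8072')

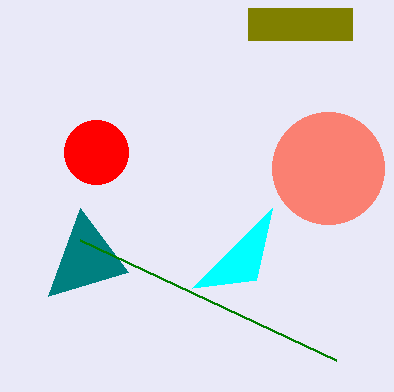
x0_1 = 248, y0_1 = 8, x1_1 = 352, y1_1 = 40, x_2 = 96, y_2 = 152, r_2 = 32, x1_3 = 192, y1_3 = 288, x2_4 = 80, y2_4 = 208, x0_5 = 80, x_6 = 328, r_6 = 56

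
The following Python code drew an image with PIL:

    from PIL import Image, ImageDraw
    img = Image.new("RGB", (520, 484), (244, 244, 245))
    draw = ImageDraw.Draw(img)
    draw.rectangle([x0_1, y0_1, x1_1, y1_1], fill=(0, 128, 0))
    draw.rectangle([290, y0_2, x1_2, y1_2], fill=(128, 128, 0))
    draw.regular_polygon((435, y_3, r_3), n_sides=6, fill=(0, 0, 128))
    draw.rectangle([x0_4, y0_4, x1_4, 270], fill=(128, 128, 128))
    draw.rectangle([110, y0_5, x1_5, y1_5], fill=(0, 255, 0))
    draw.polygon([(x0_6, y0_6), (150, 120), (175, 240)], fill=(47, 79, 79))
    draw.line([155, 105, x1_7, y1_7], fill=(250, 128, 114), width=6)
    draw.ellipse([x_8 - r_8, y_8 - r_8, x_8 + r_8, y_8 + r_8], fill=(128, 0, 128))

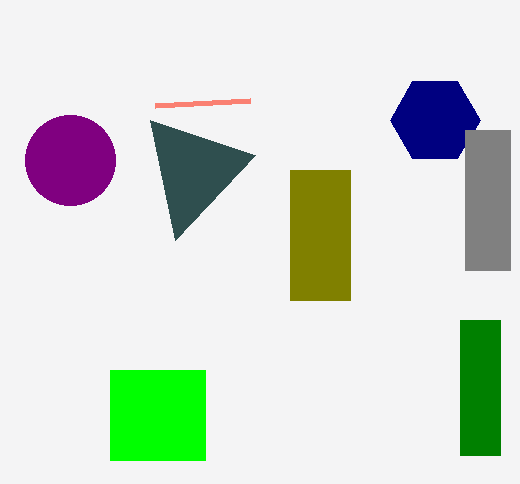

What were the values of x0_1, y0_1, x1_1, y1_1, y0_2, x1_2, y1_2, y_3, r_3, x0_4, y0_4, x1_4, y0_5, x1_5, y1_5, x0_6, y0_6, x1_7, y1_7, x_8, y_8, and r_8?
x0_1 = 460
y0_1 = 320
x1_1 = 500
y1_1 = 455
y0_2 = 170
x1_2 = 350
y1_2 = 300
y_3 = 120
r_3 = 45
x0_4 = 465
y0_4 = 130
x1_4 = 510
y0_5 = 370
x1_5 = 205
y1_5 = 460
x0_6 = 255
y0_6 = 155
x1_7 = 250
y1_7 = 100
x_8 = 70
y_8 = 160
r_8 = 45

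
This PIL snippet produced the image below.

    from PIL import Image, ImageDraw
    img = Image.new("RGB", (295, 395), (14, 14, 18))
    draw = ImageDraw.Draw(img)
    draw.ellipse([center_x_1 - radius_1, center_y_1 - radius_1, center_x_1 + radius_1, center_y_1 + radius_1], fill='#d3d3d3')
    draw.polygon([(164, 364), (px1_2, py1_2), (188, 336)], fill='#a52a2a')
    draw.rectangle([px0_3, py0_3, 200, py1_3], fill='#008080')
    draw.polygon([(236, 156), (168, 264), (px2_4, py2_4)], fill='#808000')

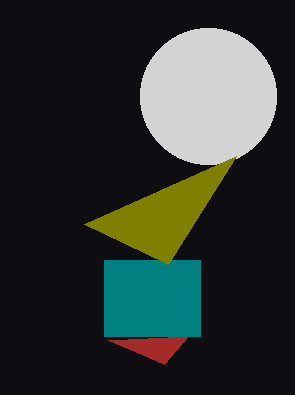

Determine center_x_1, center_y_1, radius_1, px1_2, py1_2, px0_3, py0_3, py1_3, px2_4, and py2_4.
center_x_1 = 208
center_y_1 = 96
radius_1 = 68
px1_2 = 108
py1_2 = 340
px0_3 = 104
py0_3 = 260
py1_3 = 336
px2_4 = 84
py2_4 = 224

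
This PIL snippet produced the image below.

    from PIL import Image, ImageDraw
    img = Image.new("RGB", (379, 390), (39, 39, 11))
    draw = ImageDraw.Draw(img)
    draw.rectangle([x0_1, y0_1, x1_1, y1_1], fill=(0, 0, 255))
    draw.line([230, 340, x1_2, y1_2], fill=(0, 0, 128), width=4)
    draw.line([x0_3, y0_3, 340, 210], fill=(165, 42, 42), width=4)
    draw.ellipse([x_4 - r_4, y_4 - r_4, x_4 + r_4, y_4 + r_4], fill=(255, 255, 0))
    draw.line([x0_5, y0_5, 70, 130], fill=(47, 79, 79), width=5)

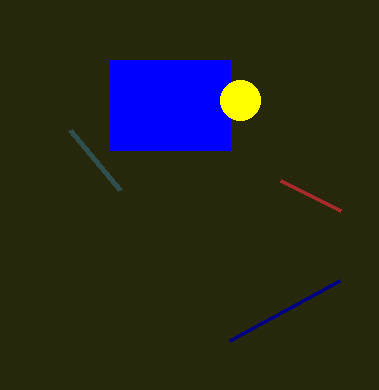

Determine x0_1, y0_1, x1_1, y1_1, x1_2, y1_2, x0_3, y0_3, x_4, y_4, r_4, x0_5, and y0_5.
x0_1 = 110; y0_1 = 60; x1_1 = 230; y1_1 = 150; x1_2 = 340; y1_2 = 280; x0_3 = 280; y0_3 = 180; x_4 = 240; y_4 = 100; r_4 = 20; x0_5 = 120; y0_5 = 190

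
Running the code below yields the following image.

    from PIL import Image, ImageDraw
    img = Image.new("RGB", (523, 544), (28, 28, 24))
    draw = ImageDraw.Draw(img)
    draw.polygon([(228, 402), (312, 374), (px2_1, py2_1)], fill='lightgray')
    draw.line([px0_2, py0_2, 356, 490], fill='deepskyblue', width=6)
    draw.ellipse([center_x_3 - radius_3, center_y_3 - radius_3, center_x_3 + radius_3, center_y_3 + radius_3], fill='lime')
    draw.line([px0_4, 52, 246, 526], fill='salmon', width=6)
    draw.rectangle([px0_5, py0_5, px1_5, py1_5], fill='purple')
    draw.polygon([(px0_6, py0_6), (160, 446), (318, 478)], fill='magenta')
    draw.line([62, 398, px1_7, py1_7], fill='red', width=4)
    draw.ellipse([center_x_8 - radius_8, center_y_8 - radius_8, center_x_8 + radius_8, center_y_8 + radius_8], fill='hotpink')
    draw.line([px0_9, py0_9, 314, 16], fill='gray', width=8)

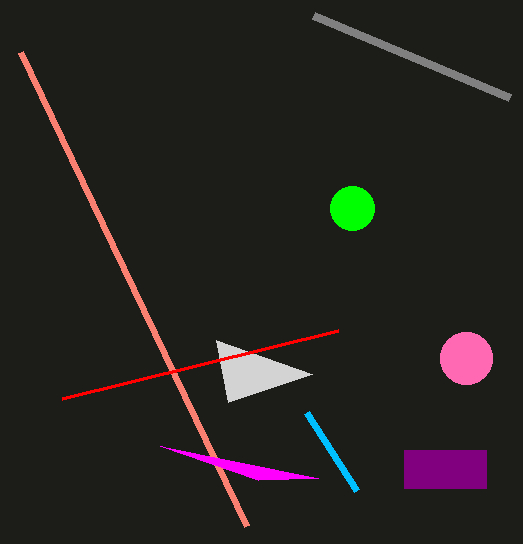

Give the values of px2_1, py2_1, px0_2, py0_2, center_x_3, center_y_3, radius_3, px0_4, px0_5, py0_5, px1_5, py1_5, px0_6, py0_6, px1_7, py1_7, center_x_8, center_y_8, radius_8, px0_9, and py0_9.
px2_1 = 216
py2_1 = 340
px0_2 = 306
py0_2 = 412
center_x_3 = 352
center_y_3 = 208
radius_3 = 22
px0_4 = 20
px0_5 = 404
py0_5 = 450
px1_5 = 486
py1_5 = 488
px0_6 = 258
py0_6 = 480
px1_7 = 338
py1_7 = 330
center_x_8 = 466
center_y_8 = 358
radius_8 = 26
px0_9 = 510
py0_9 = 98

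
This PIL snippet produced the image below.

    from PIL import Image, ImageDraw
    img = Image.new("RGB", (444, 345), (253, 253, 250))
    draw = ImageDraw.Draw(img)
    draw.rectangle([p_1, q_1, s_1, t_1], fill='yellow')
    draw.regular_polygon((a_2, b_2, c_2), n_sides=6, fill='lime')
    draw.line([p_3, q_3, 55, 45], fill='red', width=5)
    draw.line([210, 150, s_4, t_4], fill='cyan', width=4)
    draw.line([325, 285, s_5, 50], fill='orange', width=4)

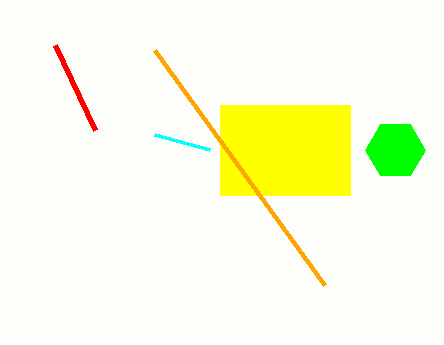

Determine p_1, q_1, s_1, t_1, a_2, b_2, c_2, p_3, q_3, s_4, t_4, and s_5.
p_1 = 220
q_1 = 105
s_1 = 350
t_1 = 195
a_2 = 395
b_2 = 150
c_2 = 30
p_3 = 95
q_3 = 130
s_4 = 155
t_4 = 135
s_5 = 155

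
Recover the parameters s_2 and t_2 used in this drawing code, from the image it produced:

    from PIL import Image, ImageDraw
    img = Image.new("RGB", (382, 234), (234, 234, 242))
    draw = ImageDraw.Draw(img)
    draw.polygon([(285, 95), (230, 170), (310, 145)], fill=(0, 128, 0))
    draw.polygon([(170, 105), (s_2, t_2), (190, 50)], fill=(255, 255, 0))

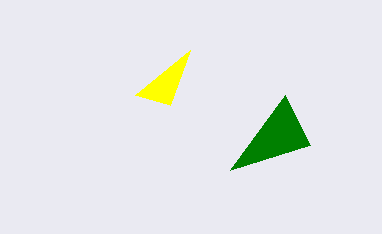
s_2 = 135
t_2 = 95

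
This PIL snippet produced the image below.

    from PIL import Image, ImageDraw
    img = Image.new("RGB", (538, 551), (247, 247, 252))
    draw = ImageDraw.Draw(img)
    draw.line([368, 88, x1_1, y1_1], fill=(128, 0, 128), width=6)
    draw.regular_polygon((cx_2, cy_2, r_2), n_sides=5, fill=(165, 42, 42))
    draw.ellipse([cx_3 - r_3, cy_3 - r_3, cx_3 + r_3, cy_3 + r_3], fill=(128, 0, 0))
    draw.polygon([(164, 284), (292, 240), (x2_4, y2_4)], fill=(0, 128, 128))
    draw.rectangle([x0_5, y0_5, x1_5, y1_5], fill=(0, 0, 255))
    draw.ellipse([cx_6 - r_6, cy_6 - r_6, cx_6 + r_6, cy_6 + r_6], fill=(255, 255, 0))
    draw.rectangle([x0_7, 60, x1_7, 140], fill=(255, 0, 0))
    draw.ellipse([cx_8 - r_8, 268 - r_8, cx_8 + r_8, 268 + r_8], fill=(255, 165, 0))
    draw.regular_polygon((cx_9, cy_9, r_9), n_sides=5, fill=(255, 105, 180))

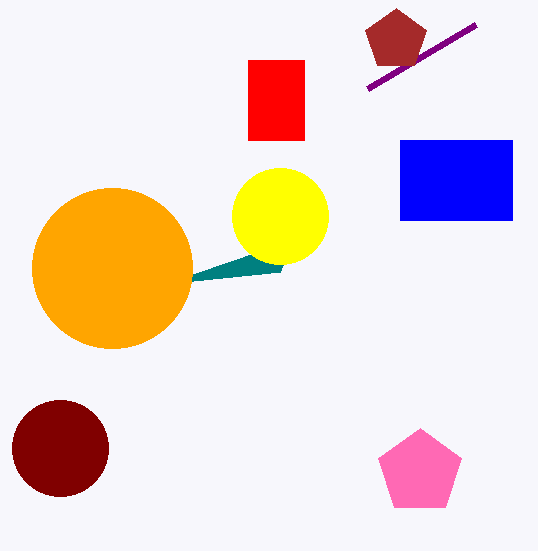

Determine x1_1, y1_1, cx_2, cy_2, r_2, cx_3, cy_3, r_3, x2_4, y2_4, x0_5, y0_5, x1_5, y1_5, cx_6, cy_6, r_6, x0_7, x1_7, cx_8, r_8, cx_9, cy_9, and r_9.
x1_1 = 476
y1_1 = 24
cx_2 = 396
cy_2 = 40
r_2 = 32
cx_3 = 60
cy_3 = 448
r_3 = 48
x2_4 = 280
y2_4 = 272
x0_5 = 400
y0_5 = 140
x1_5 = 512
y1_5 = 220
cx_6 = 280
cy_6 = 216
r_6 = 48
x0_7 = 248
x1_7 = 304
cx_8 = 112
r_8 = 80
cx_9 = 420
cy_9 = 472
r_9 = 44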